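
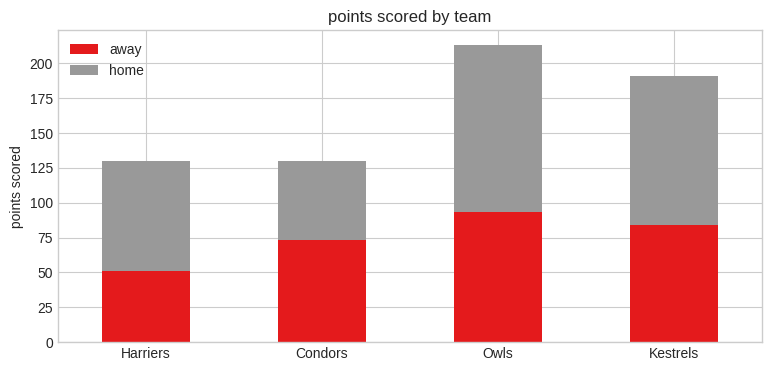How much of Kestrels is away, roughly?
≈ 80

away top ≈ 80, bottom ≈ 0; segment ≈ 80.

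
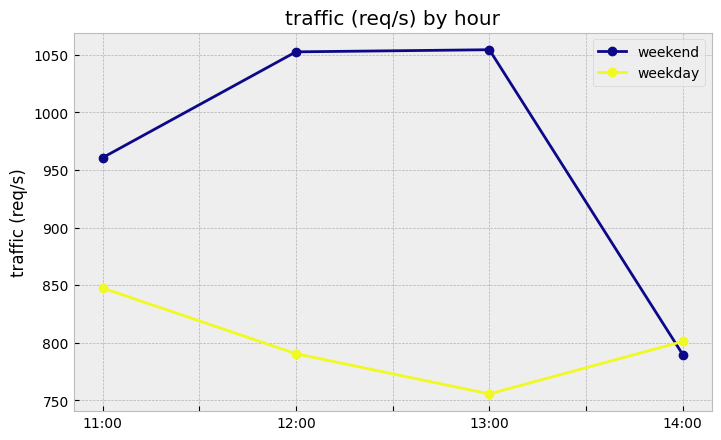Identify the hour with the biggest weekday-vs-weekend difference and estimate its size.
13:00: weekday ≈ 750, weekend ≈ 1050 → gap ≈ 300. Next-largest (12:00) is only ≈ 250.

13:00, ≈ 300 req/s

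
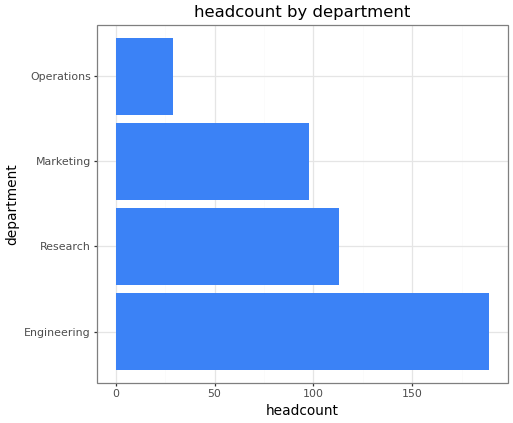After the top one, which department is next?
Research

Top 3: Engineering ≈ 180, Research ≈ 120, Marketing ≈ 100.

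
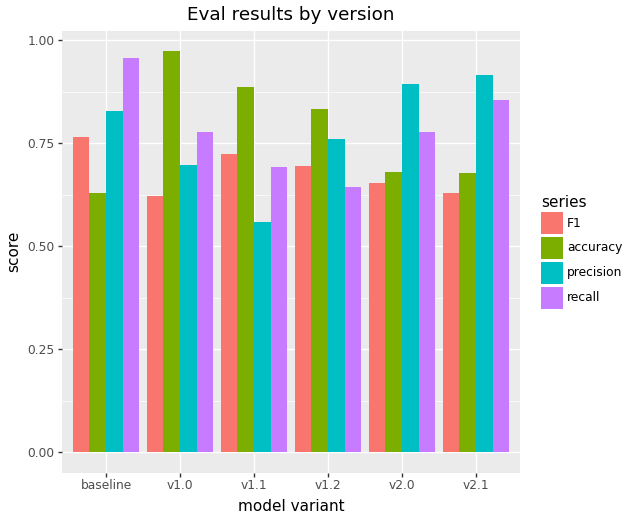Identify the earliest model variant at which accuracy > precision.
baseline: accuracy ≈ 0.6 vs precision ≈ 0.8 (not yet); v1.0: accuracy ≈ 1.0 vs precision ≈ 0.7 (first crossover).

v1.0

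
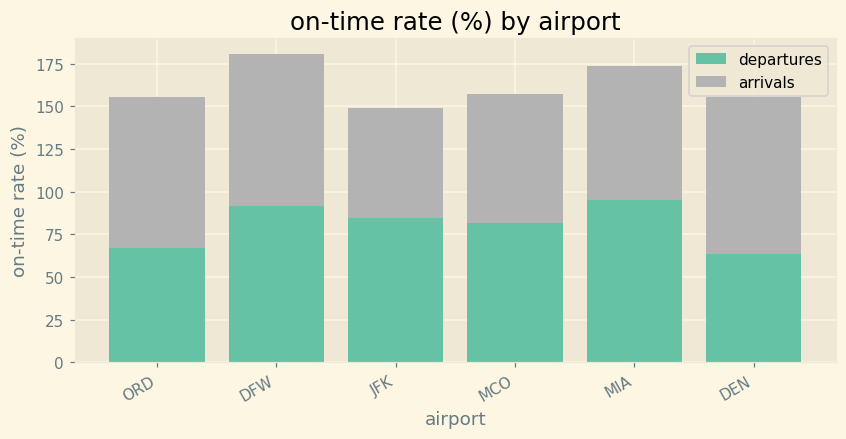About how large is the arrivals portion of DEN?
arrivals top ≈ 160, bottom ≈ 60; segment ≈ 100.

≈ 100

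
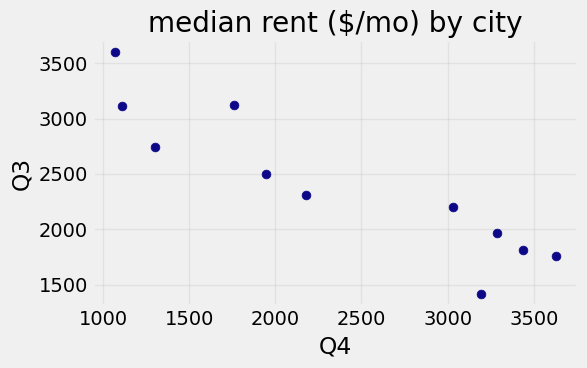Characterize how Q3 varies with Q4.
Points are negatively correlated; strong (|r| ≈ 0.9).

negative, strong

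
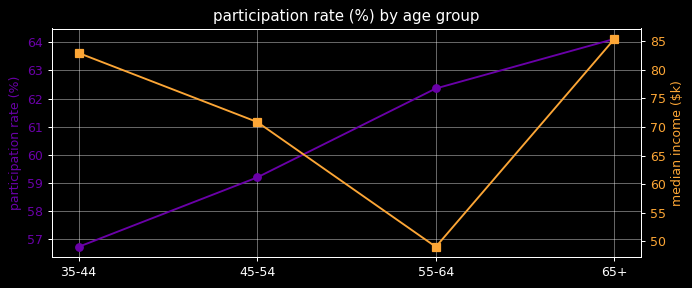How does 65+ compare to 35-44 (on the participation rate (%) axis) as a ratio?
65+ ≈ 64, 35-44 ≈ 57; 64/57 ≈ 1.12.

≈ 1.12×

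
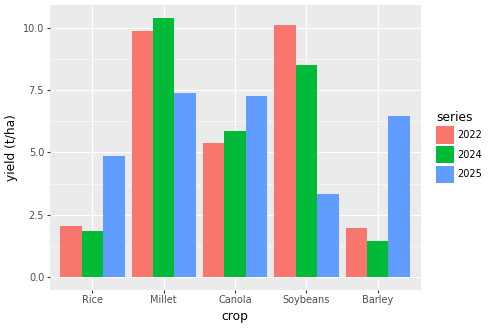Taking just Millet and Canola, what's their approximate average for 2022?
≈ 8

(10 + 5) / 2 ≈ 8.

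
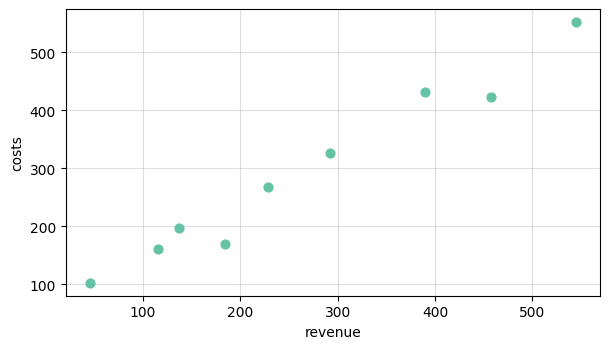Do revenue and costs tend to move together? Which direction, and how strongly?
positive, strong

Points are positively correlated; strong (|r| ≈ 1.0).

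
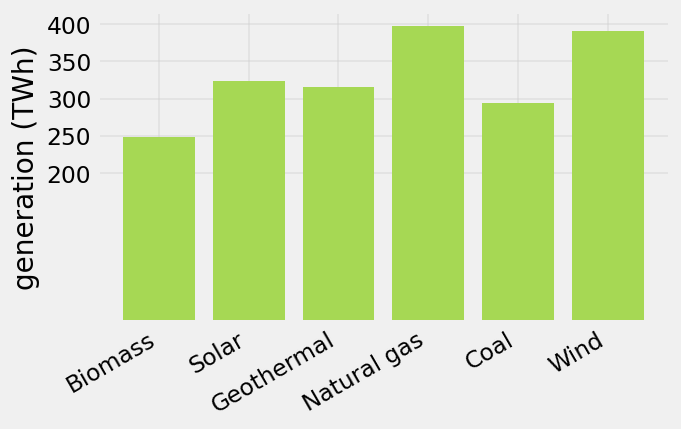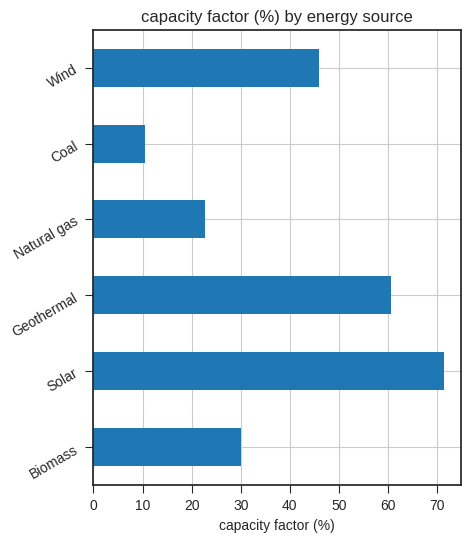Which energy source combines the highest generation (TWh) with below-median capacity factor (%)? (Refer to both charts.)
Natural gas

Chart 2 median capacity factor (%) ≈ 40; below-median energy sources: Biomass, Natural gas, Coal. Among those, Natural gas has the highest generation (TWh) (≈ 400).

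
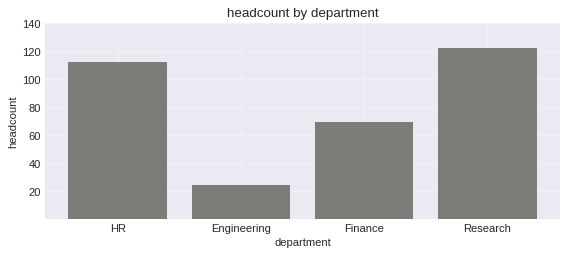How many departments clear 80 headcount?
2

Above 80: HR, Research.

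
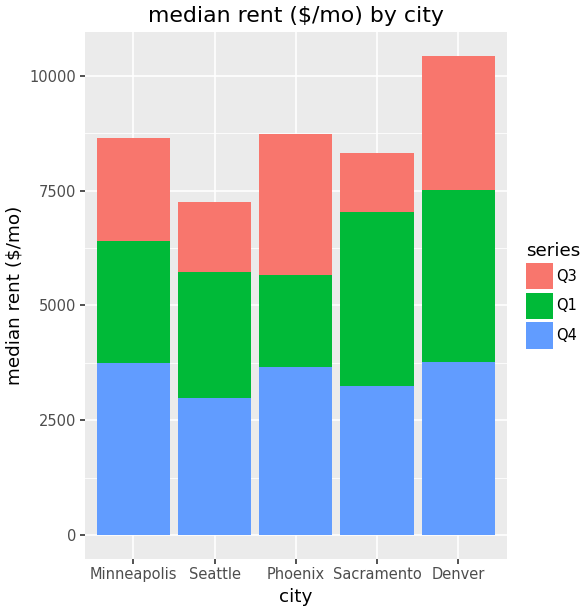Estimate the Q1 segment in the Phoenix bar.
≈ 2000

Q1 top ≈ 6000, bottom ≈ 4000; segment ≈ 2000.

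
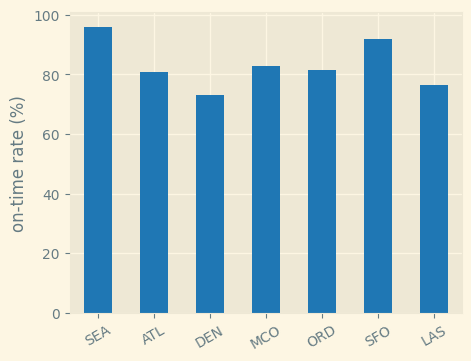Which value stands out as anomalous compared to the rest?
SEA

SEA ≈ 100; the rest sit between ≈ 70 and ≈ 90.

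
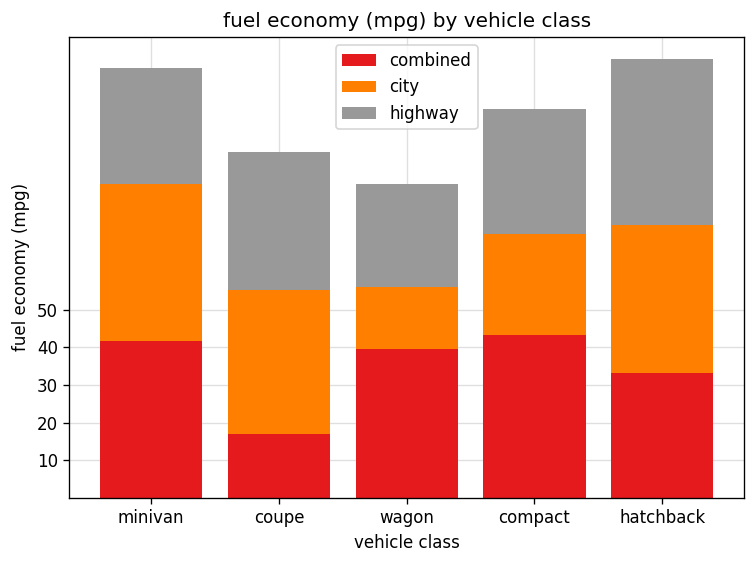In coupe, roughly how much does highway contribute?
highway top ≈ 90, bottom ≈ 60; segment ≈ 30.

≈ 30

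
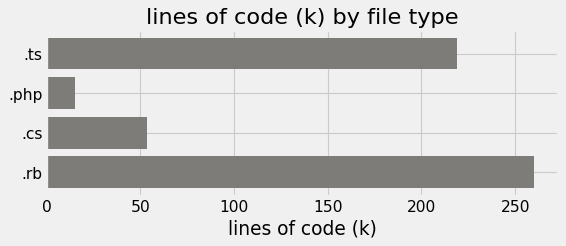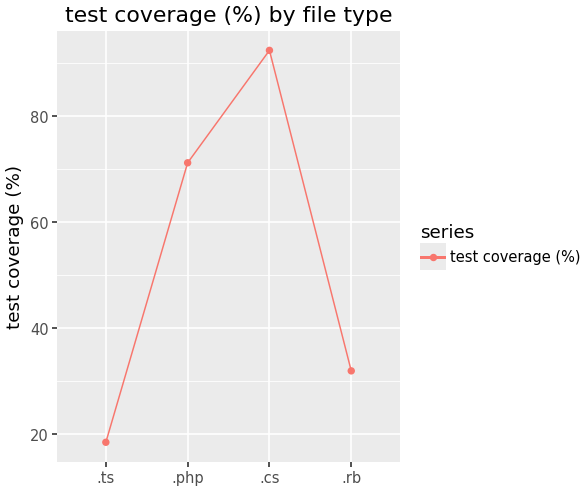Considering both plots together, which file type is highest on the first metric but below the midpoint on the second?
Chart 2 median test coverage (%) ≈ 50; below-median file types: .ts, .rb. Among those, .rb has the highest lines of code (k) (≈ 250).

.rb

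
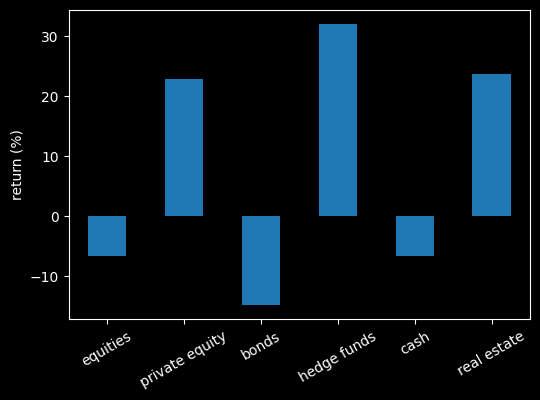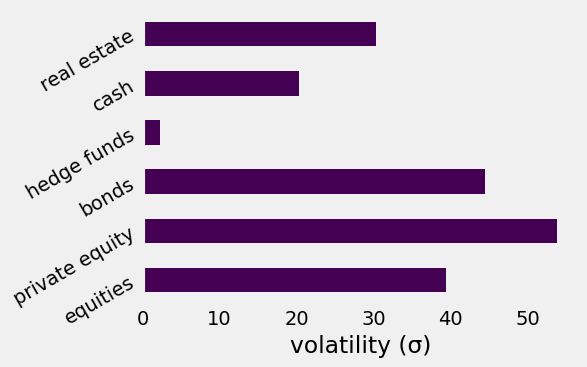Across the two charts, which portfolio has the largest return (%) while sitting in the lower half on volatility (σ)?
Chart 2 median volatility (σ) ≈ 35; below-median portfolios: hedge funds, cash, real estate. Among those, hedge funds has the highest return (%) (≈ 30).

hedge funds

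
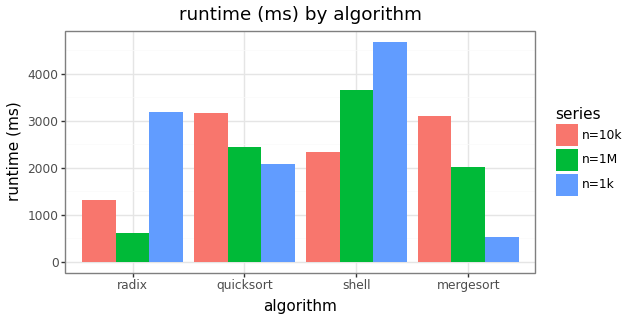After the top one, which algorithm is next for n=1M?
quicksort

Top 3 for n=1M: shell ≈ 3500, quicksort ≈ 2500, mergesort ≈ 2000.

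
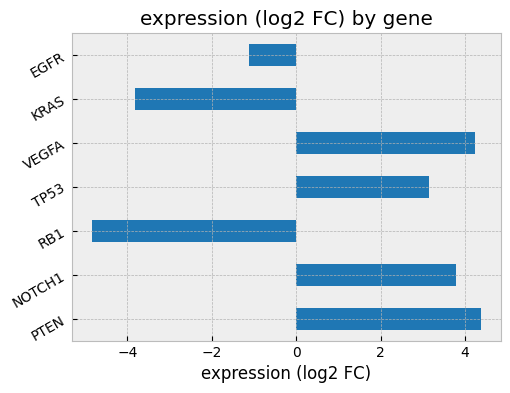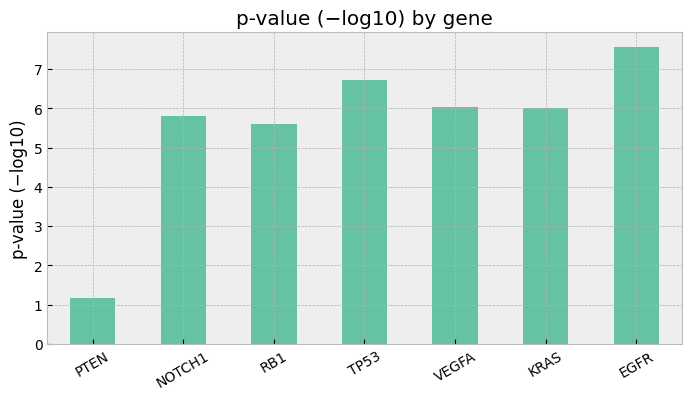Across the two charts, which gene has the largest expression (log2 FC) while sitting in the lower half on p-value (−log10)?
Chart 2 median p-value (−log10) ≈ 6; below-median genes: PTEN, NOTCH1, RB1. Among those, PTEN has the highest expression (log2 FC) (≈ 4.5).

PTEN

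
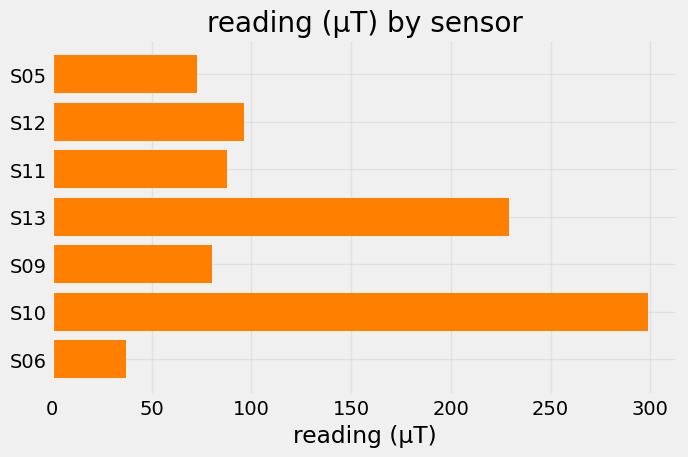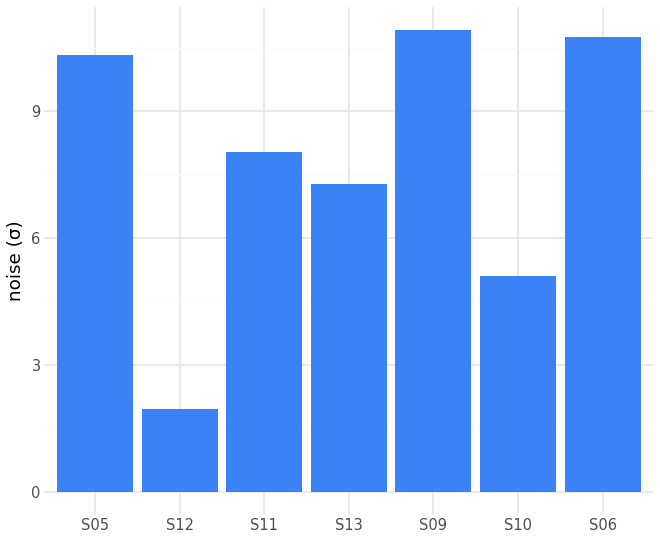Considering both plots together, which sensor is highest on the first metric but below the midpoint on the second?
S10

Chart 2 median noise (σ) ≈ 8; below-median sensors: S12, S13, S10. Among those, S10 has the highest reading (µT) (≈ 300).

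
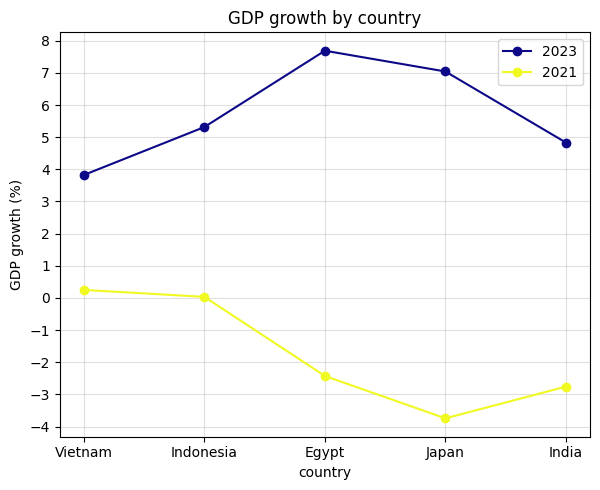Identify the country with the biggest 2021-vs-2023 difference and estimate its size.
Japan, ≈ 11 %

Japan: 2021 ≈ -4, 2023 ≈ 7 → gap ≈ 11. Next-largest (Egypt) is only ≈ 10.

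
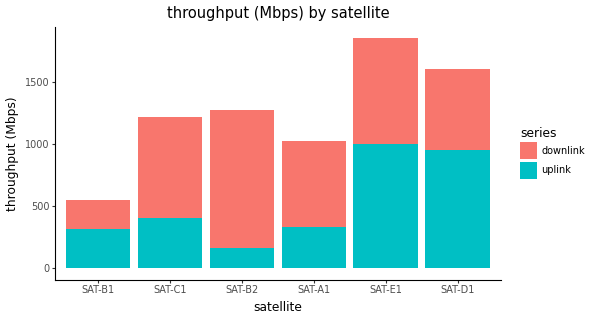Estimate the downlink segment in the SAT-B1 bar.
≈ 200

downlink top ≈ 600, bottom ≈ 400; segment ≈ 200.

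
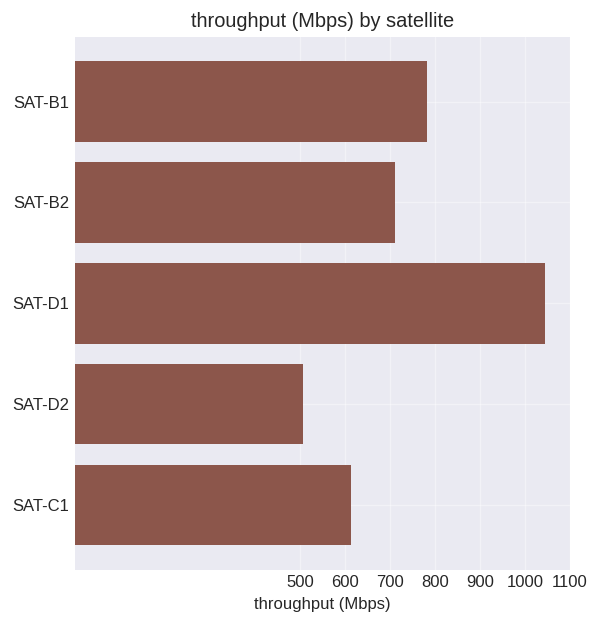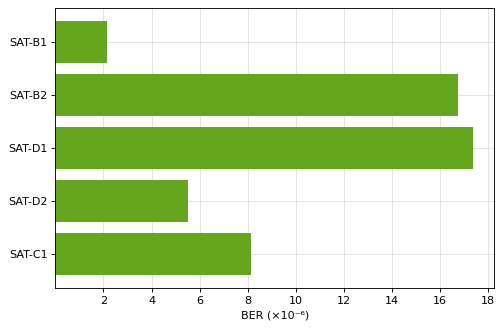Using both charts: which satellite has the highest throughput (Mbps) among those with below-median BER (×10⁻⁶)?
Chart 2 median BER (×10⁻⁶) ≈ 8; below-median satellites: SAT-B1, SAT-D2. Among those, SAT-B1 has the highest throughput (Mbps) (≈ 800).

SAT-B1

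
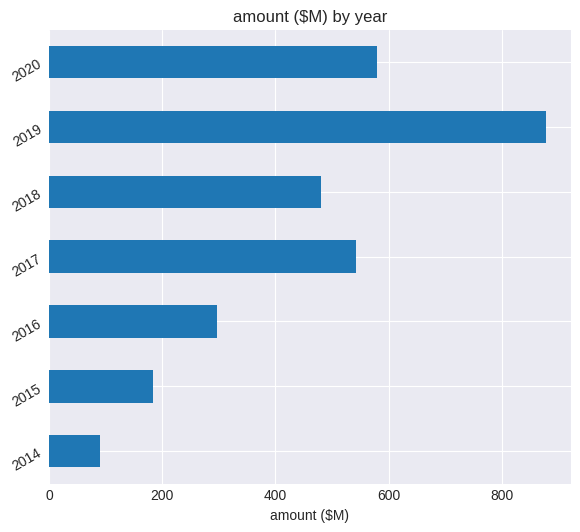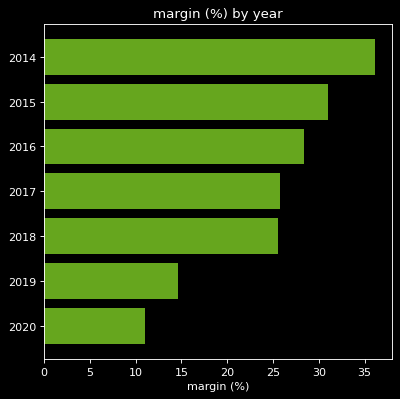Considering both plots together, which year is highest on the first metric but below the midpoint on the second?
2019

Chart 2 median margin (%) ≈ 25; below-median years: 2018, 2019, 2020. Among those, 2019 has the highest amount ($M) (≈ 900).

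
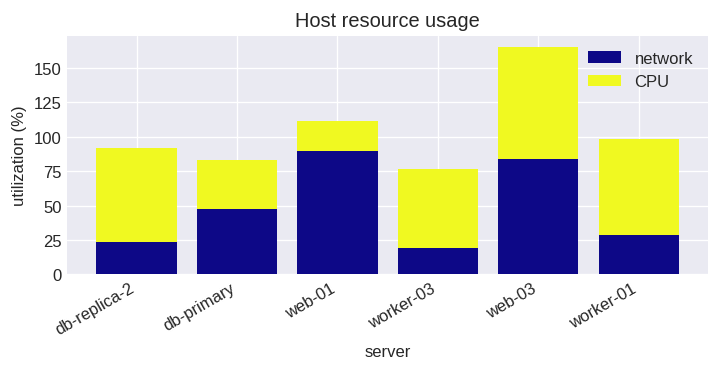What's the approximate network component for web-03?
network top ≈ 80, bottom ≈ 0; segment ≈ 80.

≈ 80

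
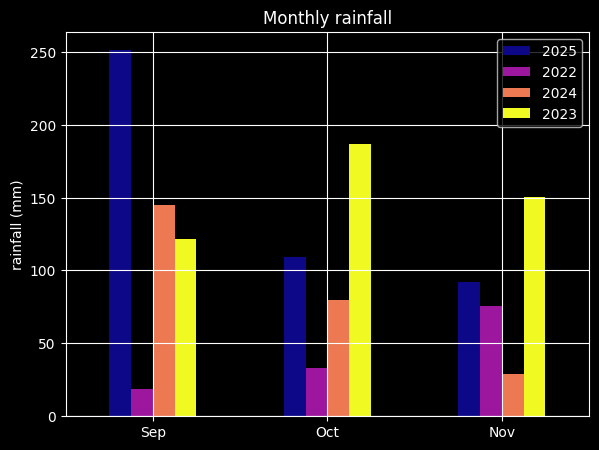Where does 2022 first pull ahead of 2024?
Oct: 2022 ≈ 25 vs 2024 ≈ 75 (not yet); Nov: 2022 ≈ 75 vs 2024 ≈ 25 (first crossover).

Nov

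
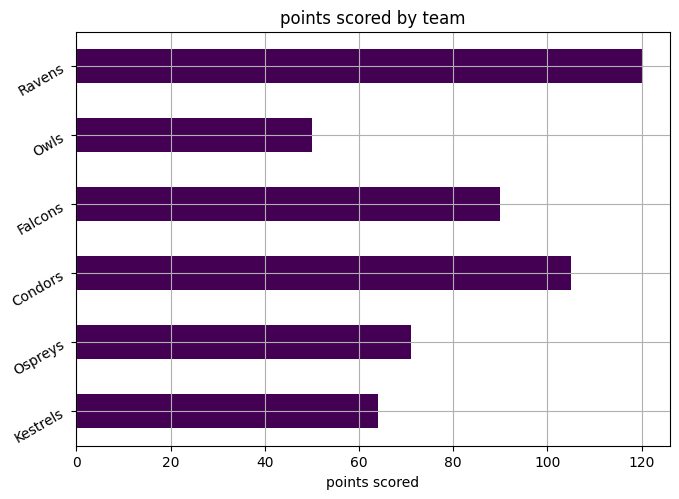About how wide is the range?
Max Ravens ≈ 120, min Owls ≈ 50; range ≈ 70.

≈ 70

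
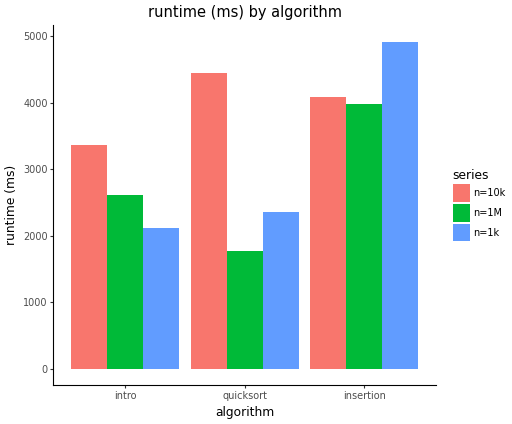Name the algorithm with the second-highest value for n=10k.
insertion

Top 3 for n=10k: quicksort ≈ 4500, insertion ≈ 4000, intro ≈ 3500.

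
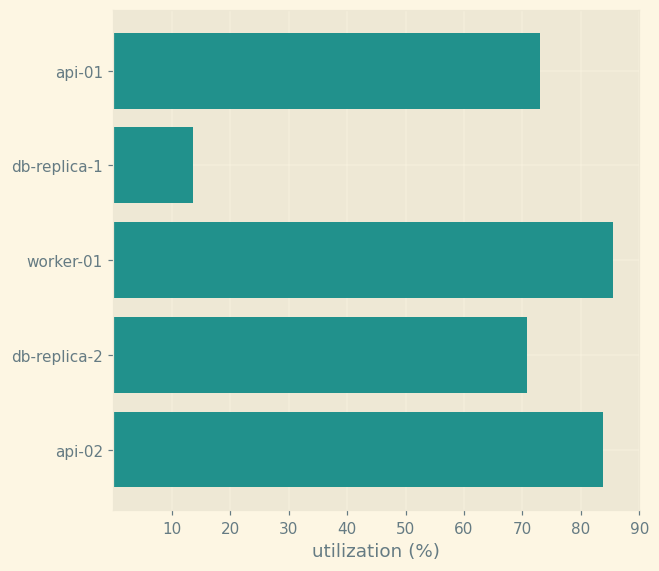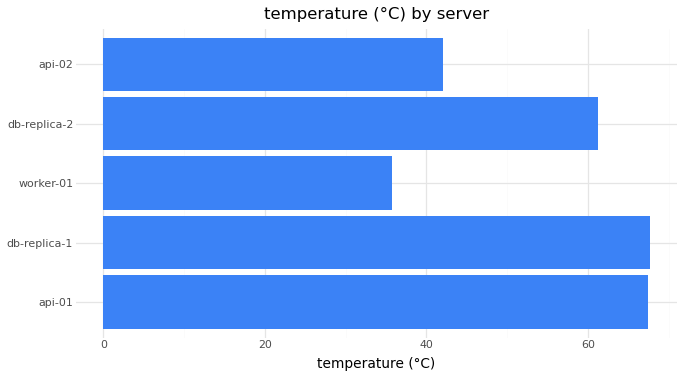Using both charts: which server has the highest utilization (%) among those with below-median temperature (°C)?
worker-01

Chart 2 median temperature (°C) ≈ 60; below-median servers: worker-01, api-02. Among those, worker-01 has the highest utilization (%) (≈ 90).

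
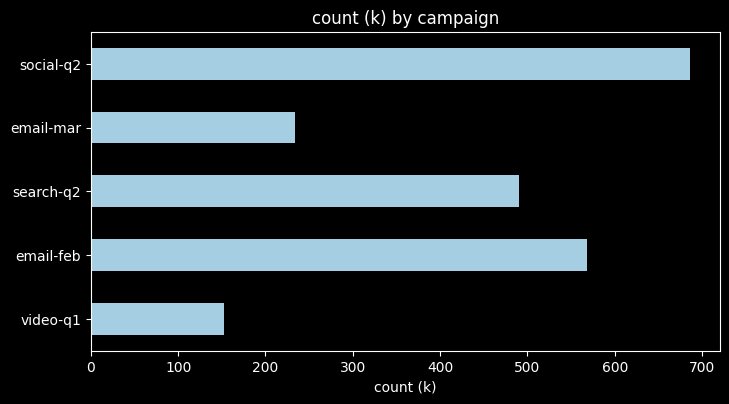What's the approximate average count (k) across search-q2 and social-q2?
(500 + 700) / 2 ≈ 600.

≈ 600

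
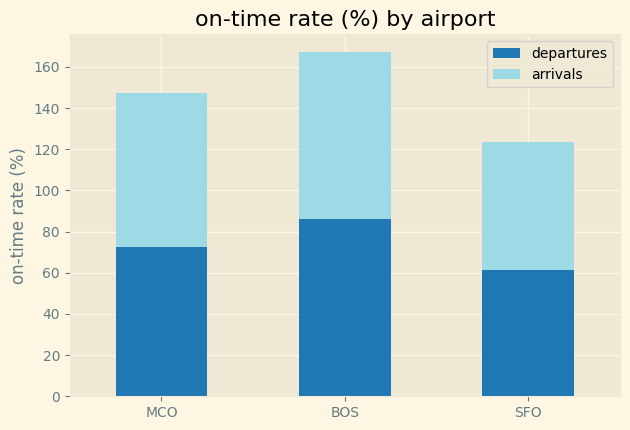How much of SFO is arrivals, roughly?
arrivals top ≈ 120, bottom ≈ 60; segment ≈ 60.

≈ 60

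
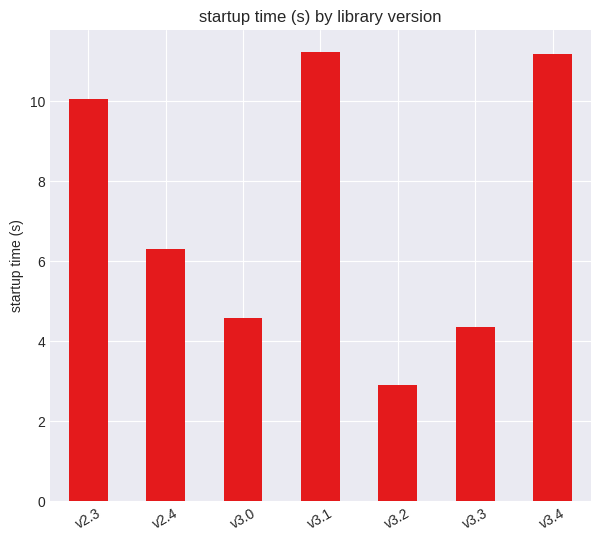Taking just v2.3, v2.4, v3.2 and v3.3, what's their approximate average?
(10 + 6 + 3 + 4) / 4 ≈ 6.

≈ 6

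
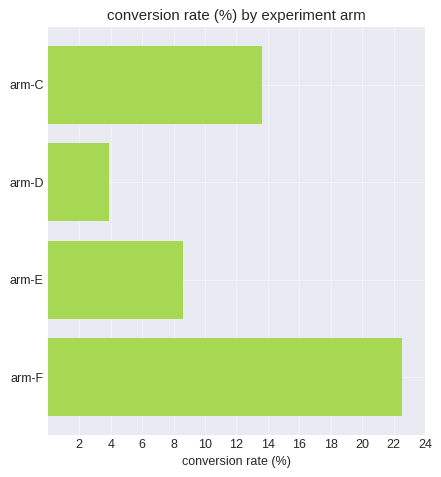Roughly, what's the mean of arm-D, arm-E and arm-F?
(4 + 8 + 22) / 3 ≈ 11.

≈ 11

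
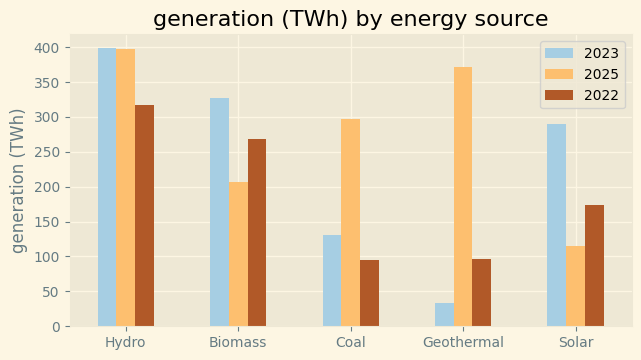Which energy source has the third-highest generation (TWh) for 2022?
Solar

Top 4 for 2022: Hydro ≈ 300, Biomass ≈ 250, Solar ≈ 150, Geothermal ≈ 100.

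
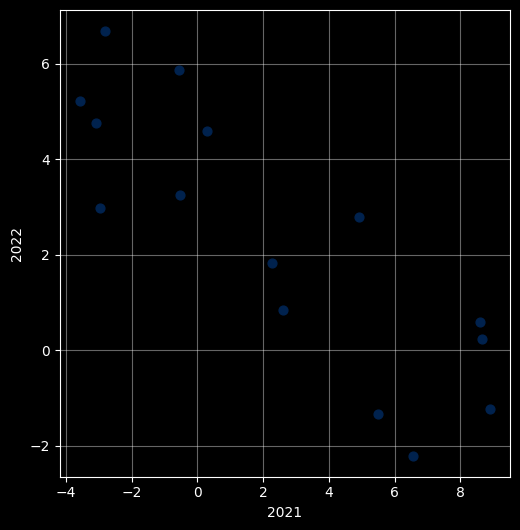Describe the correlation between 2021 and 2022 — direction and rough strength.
Points are negatively correlated; strong (|r| ≈ 0.8).

negative, strong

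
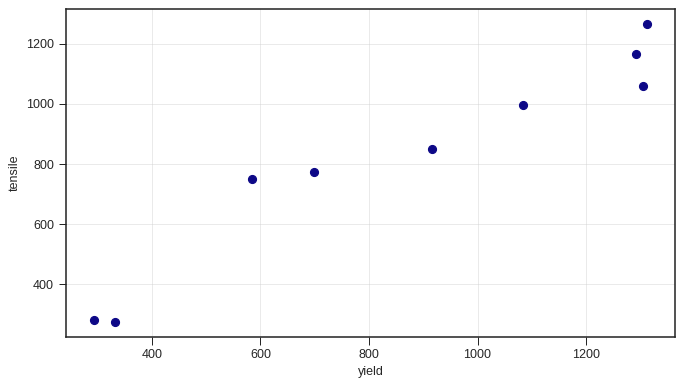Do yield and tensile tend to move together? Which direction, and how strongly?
positive, strong

Points are positively correlated; strong (|r| ≈ 1.0).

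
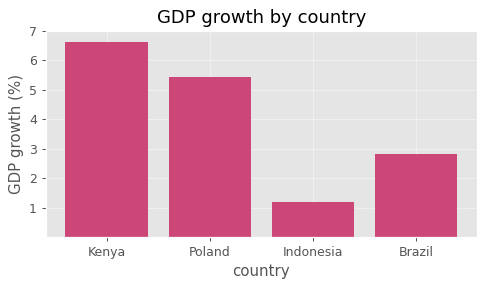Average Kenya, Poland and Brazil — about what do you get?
≈ 5

(7 + 5 + 3) / 3 ≈ 5.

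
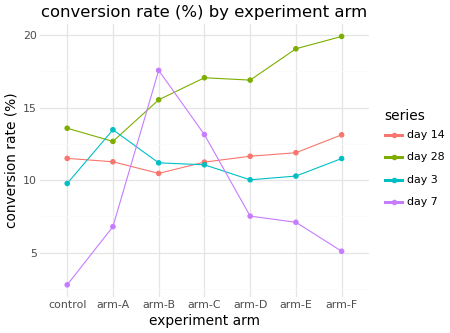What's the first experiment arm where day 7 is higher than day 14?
arm-A: day 7 ≈ 6 vs day 14 ≈ 12 (not yet); arm-B: day 7 ≈ 18 vs day 14 ≈ 10 (first crossover).

arm-B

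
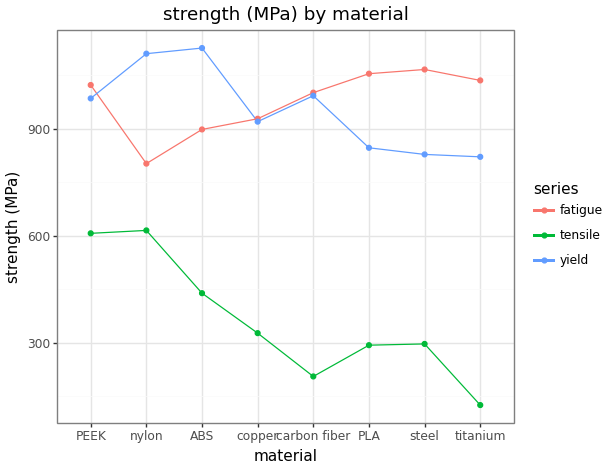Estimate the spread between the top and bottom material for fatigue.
Max steel ≈ 1100, min nylon ≈ 800; range ≈ 300.

≈ 300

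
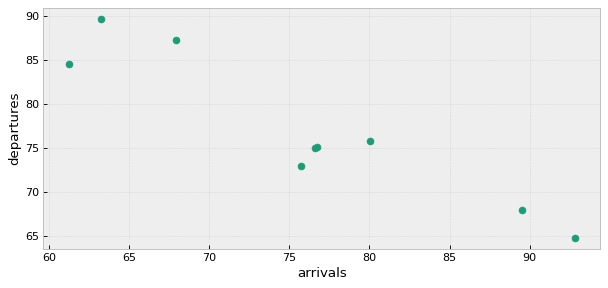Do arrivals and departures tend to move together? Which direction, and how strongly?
negative, strong

Points are negatively correlated; strong (|r| ≈ 0.9).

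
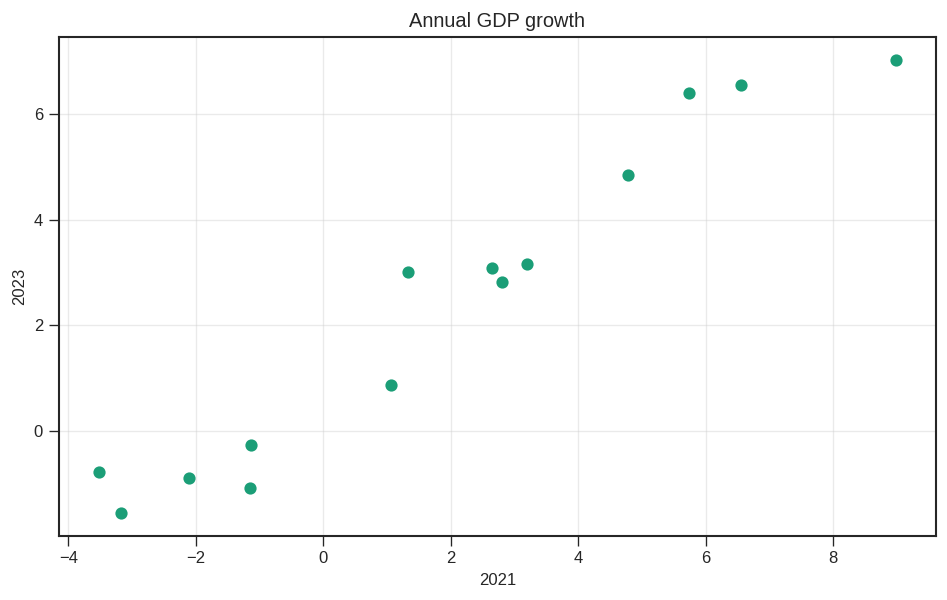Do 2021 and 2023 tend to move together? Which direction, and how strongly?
positive, strong

Points are positively correlated; strong (|r| ≈ 1.0).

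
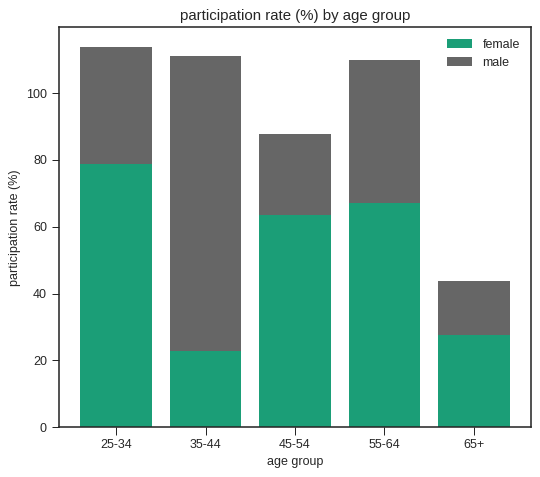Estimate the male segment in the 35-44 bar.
≈ 90

male top ≈ 110, bottom ≈ 20; segment ≈ 90.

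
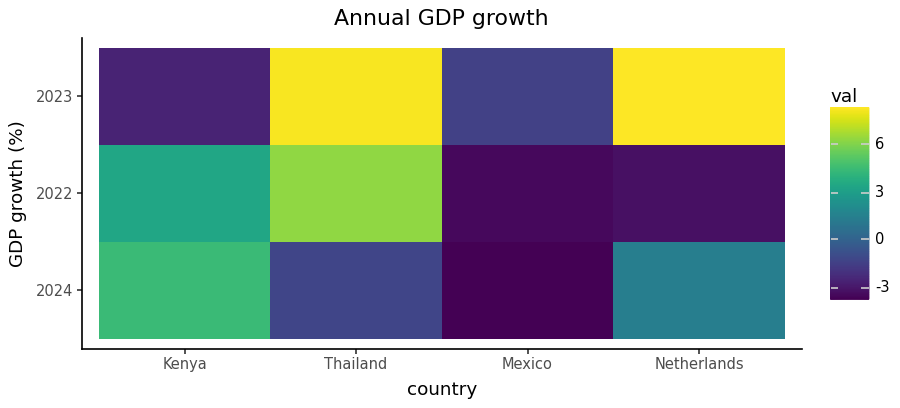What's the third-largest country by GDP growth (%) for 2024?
Top 4 for 2024: Kenya ≈ 4, Netherlands ≈ 2, Thailand ≈ -2, Mexico ≈ -4.

Thailand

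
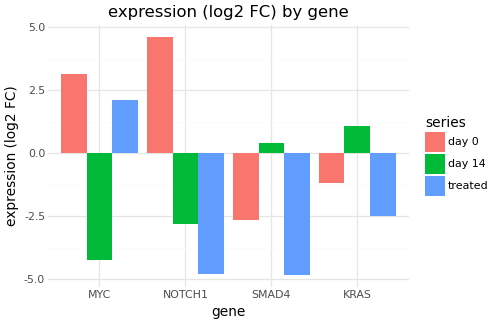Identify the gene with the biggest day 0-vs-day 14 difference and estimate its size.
NOTCH1, ≈ 8 log2 FC

NOTCH1: day 0 ≈ 5, day 14 ≈ -3 → gap ≈ 8. Next-largest (MYC) is only ≈ 7.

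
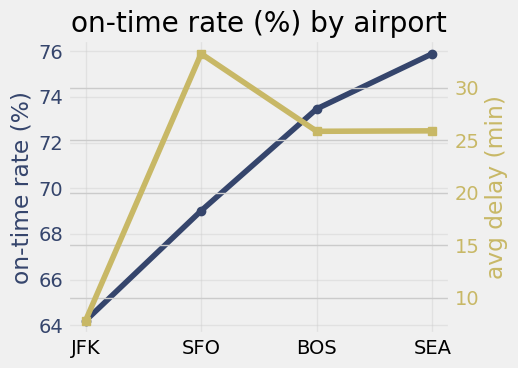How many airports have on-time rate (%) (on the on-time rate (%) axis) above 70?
2

Above 70: BOS, SEA.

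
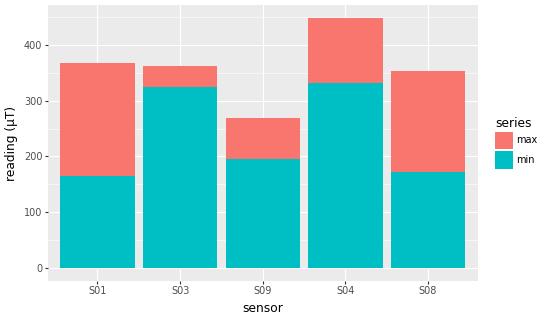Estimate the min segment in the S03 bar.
min top ≈ 300, bottom ≈ 0; segment ≈ 300.

≈ 300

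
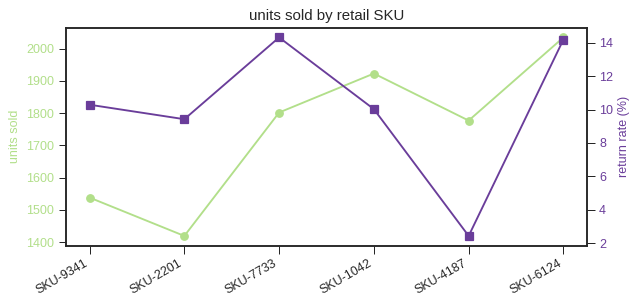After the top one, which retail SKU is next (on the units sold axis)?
SKU-1042

Top 3 (on the units sold axis): SKU-6124 ≈ 2000, SKU-1042 ≈ 1900, SKU-7733 ≈ 1800.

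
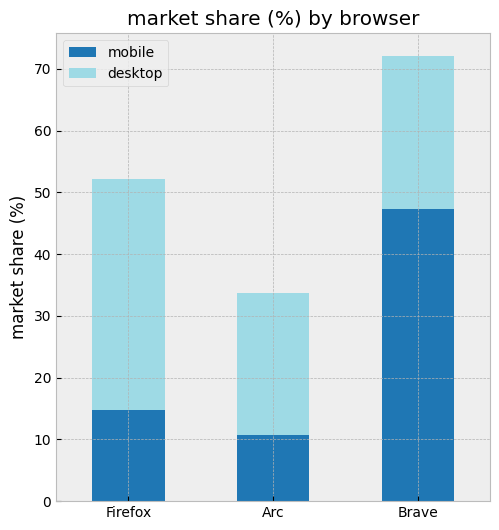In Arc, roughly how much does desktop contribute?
desktop top ≈ 30, bottom ≈ 10; segment ≈ 20.

≈ 20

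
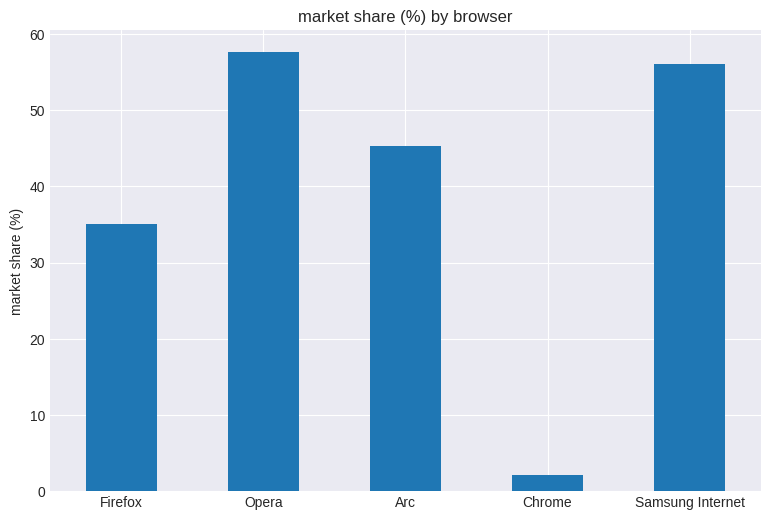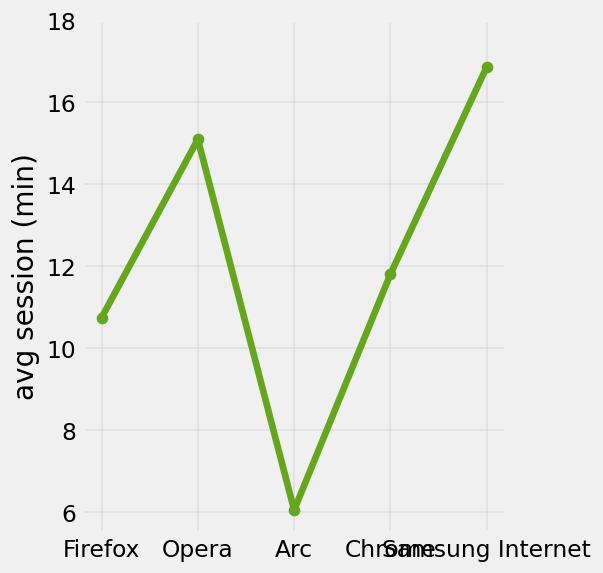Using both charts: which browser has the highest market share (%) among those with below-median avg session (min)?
Arc

Chart 2 median avg session (min) ≈ 12; below-median browsers: Firefox, Arc. Among those, Arc has the highest market share (%) (≈ 50).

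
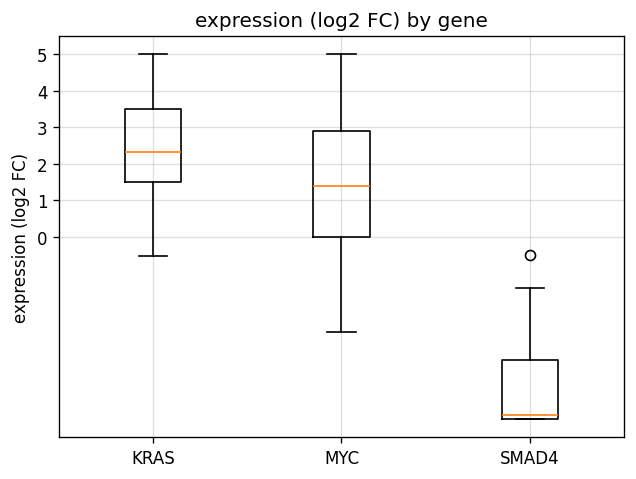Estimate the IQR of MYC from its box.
≈ 3

Q3 ≈ 3, Q1 ≈ 0; IQR ≈ 3.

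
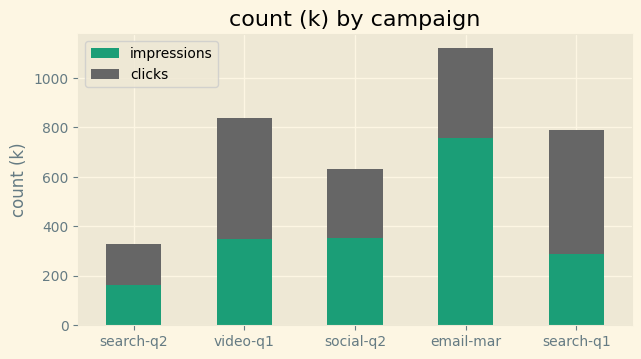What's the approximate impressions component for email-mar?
impressions top ≈ 800, bottom ≈ 0; segment ≈ 800.

≈ 800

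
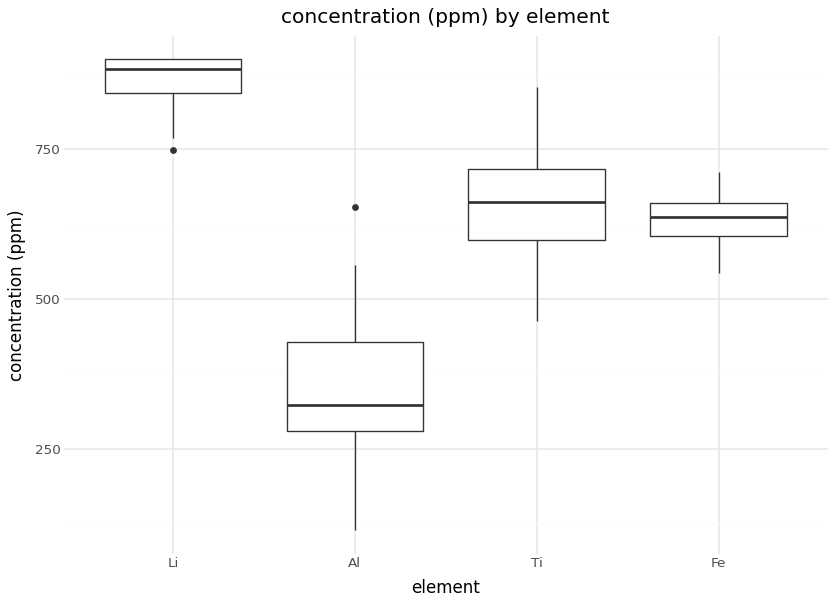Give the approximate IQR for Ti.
Q3 ≈ 700, Q1 ≈ 600; IQR ≈ 100.

≈ 100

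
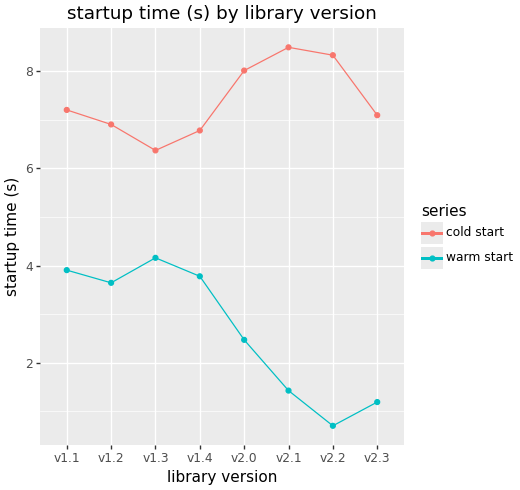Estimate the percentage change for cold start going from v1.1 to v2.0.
v1.1 ≈ 7, v2.0 ≈ 8; (8 − 7) / 7 ≈ +14.3%.

≈ +14.3%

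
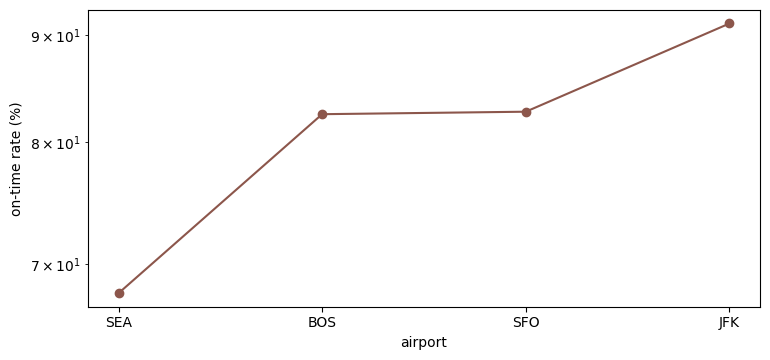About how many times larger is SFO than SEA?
≈ 1.21×

SFO ≈ 82, SEA ≈ 68; 82/68 ≈ 1.21.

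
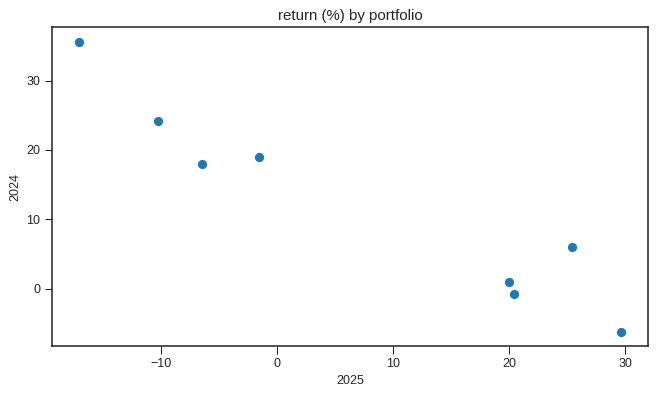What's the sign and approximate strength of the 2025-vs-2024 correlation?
Points are negatively correlated; strong (|r| ≈ 1.0).

negative, strong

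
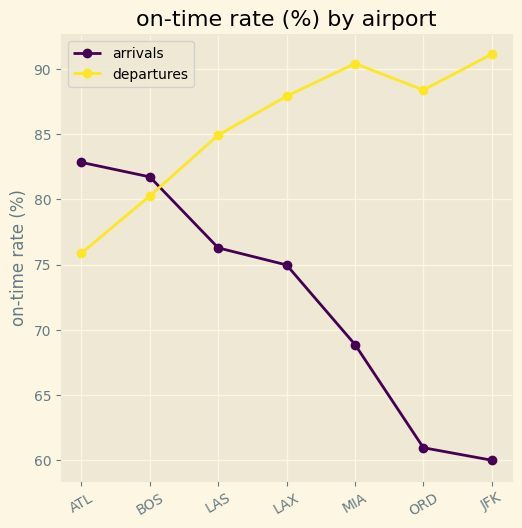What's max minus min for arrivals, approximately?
Max ATL ≈ 85, min JFK ≈ 60; range ≈ 25.

≈ 25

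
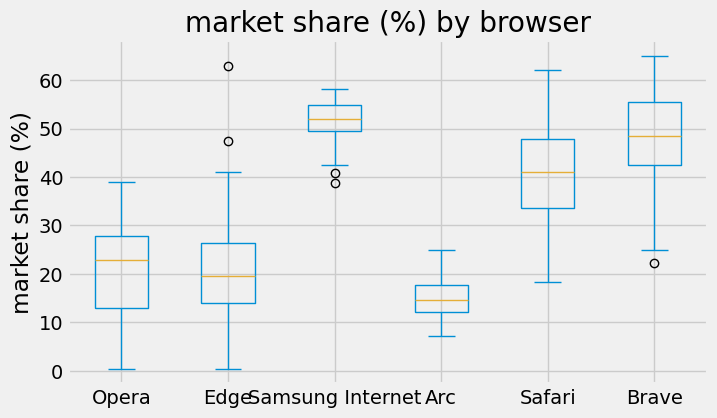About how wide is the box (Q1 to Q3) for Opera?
Q3 ≈ 30, Q1 ≈ 15; IQR ≈ 15.

≈ 15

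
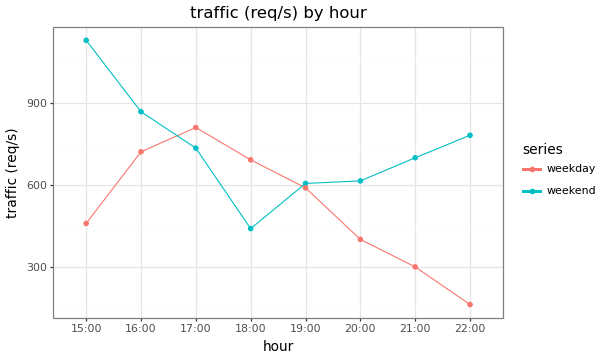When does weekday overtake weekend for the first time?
17:00

16:00: weekday ≈ 700 vs weekend ≈ 900 (not yet); 17:00: weekday ≈ 800 vs weekend ≈ 700 (first crossover).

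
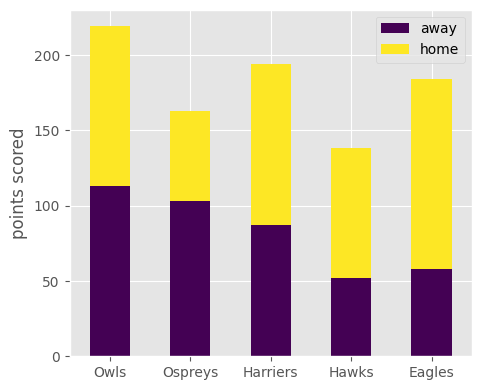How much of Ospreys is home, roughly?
home top ≈ 160, bottom ≈ 100; segment ≈ 60.

≈ 60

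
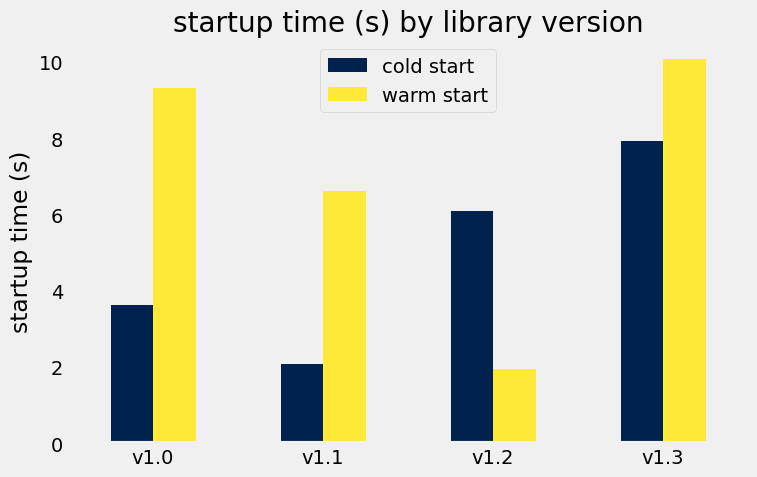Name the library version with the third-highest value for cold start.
Top 4 for cold start: v1.3 ≈ 8, v1.2 ≈ 6, v1.0 ≈ 4, v1.1 ≈ 2.

v1.0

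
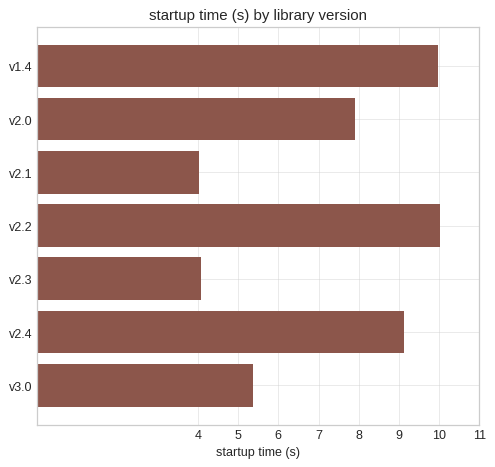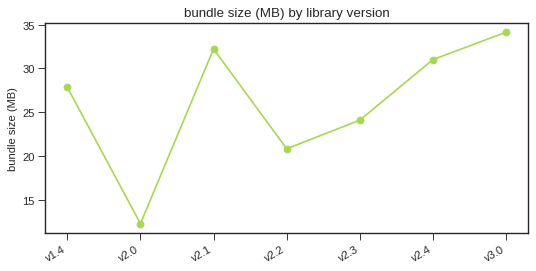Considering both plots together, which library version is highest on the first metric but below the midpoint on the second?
v2.2

Chart 2 median bundle size (MB) ≈ 30; below-median library versions: v2.0, v2.2, v2.3. Among those, v2.2 has the highest startup time (s) (≈ 10).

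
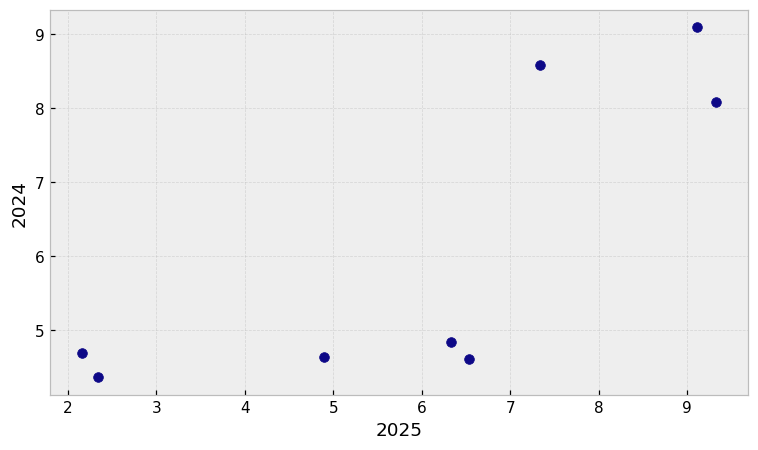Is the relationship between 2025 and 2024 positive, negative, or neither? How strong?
positive, strong

Points are positively correlated; strong (|r| ≈ 0.8).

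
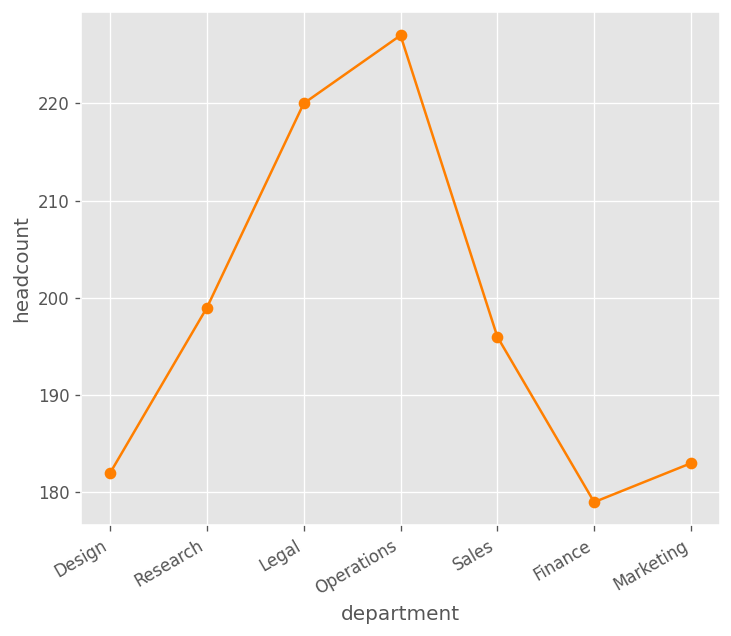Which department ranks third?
Research

Top 4: Operations ≈ 225, Legal ≈ 220, Research ≈ 200, Sales ≈ 195.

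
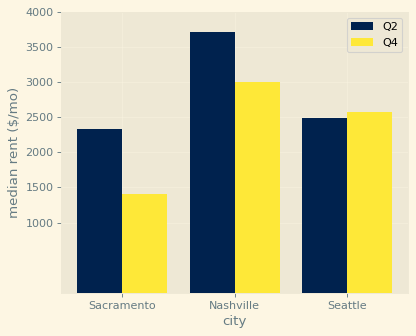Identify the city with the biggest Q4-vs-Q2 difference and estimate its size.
Sacramento, ≈ 1000 $/mo

Sacramento: Q4 ≈ 1500, Q2 ≈ 2500 → gap ≈ 1000. Next-largest (Nashville) is only ≈ 500.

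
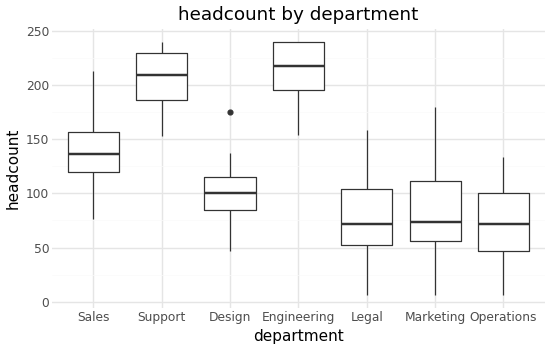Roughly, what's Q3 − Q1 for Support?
≈ 40

Q3 ≈ 220, Q1 ≈ 180; IQR ≈ 40.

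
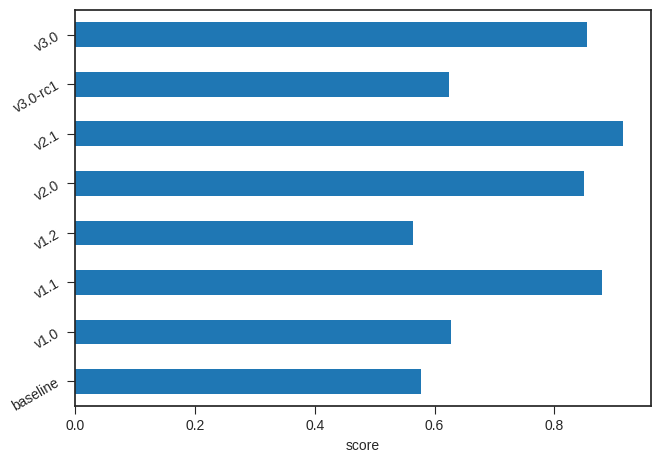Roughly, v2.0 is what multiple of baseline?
v2.0 ≈ 0.8, baseline ≈ 0.6; 0.8/0.6 ≈ 1.33.

≈ 1.33×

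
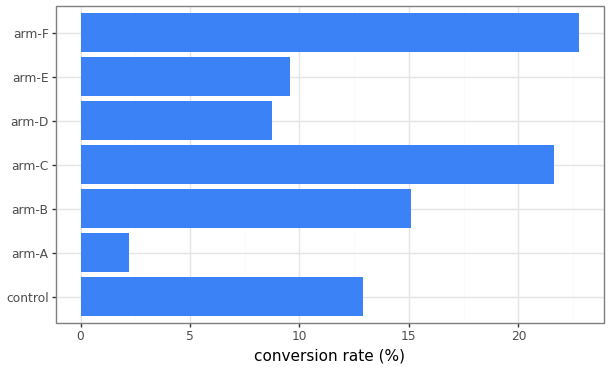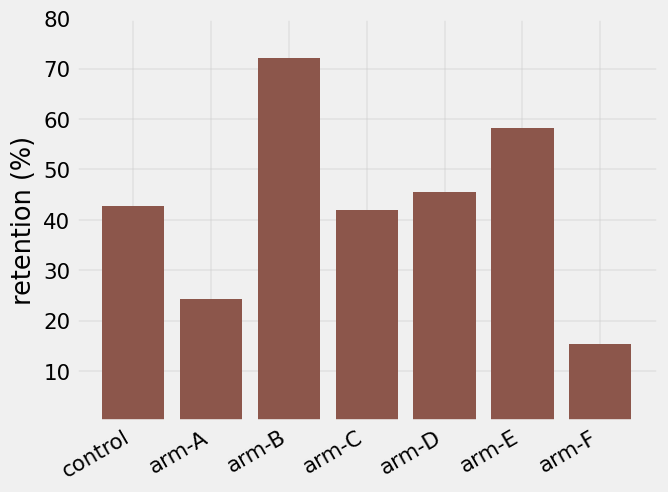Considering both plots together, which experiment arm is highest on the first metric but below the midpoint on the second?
Chart 2 median retention (%) ≈ 40; below-median experiment arms: arm-A, arm-C, arm-F. Among those, arm-F has the highest conversion rate (%) (≈ 25).

arm-F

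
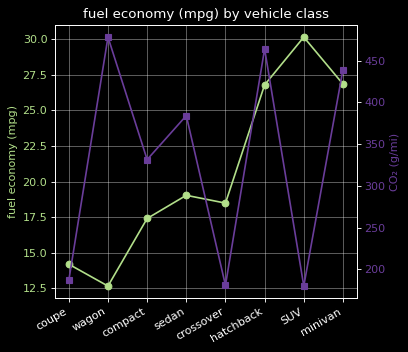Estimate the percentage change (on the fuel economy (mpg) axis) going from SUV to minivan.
SUV ≈ 30, minivan ≈ 26; (26 − 30) / 30 ≈ -13.3%.

≈ -13.3%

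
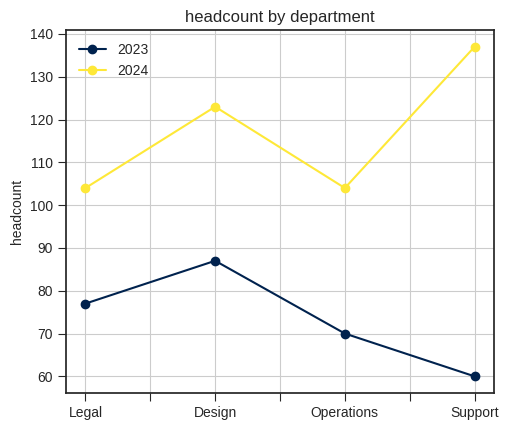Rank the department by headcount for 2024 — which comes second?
Design

Top 3 for 2024: Support ≈ 140, Design ≈ 120, Operations ≈ 100.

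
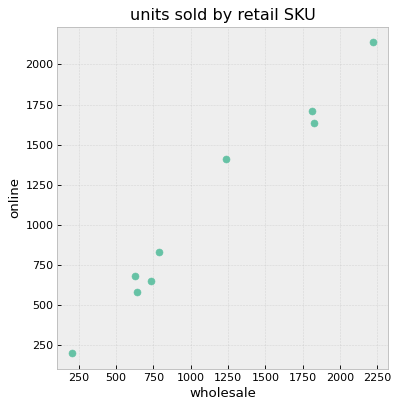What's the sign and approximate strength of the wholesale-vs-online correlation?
positive, strong

Points are positively correlated; strong (|r| ≈ 1.0).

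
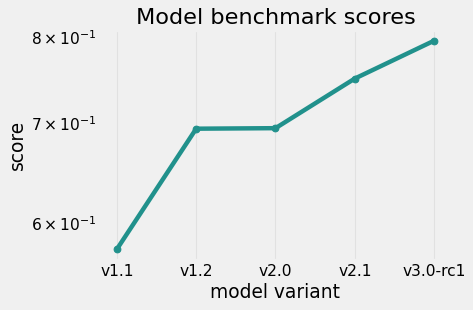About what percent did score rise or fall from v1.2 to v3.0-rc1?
v1.2 ≈ 0.70, v3.0-rc1 ≈ 0.80; (0.80 − 0.70) / 0.70 ≈ +14.3%.

≈ +14.3%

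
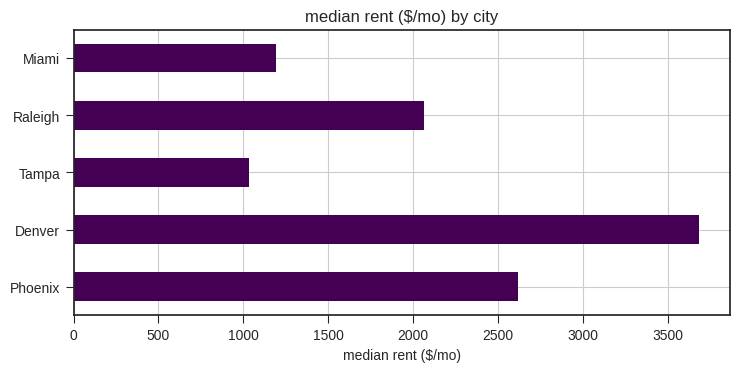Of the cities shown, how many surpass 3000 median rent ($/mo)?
Above 3000: Denver.

1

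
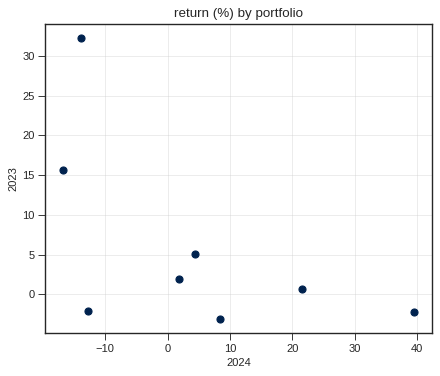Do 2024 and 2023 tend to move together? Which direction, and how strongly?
Points are negatively correlated; moderate (|r| ≈ 0.6).

negative, moderate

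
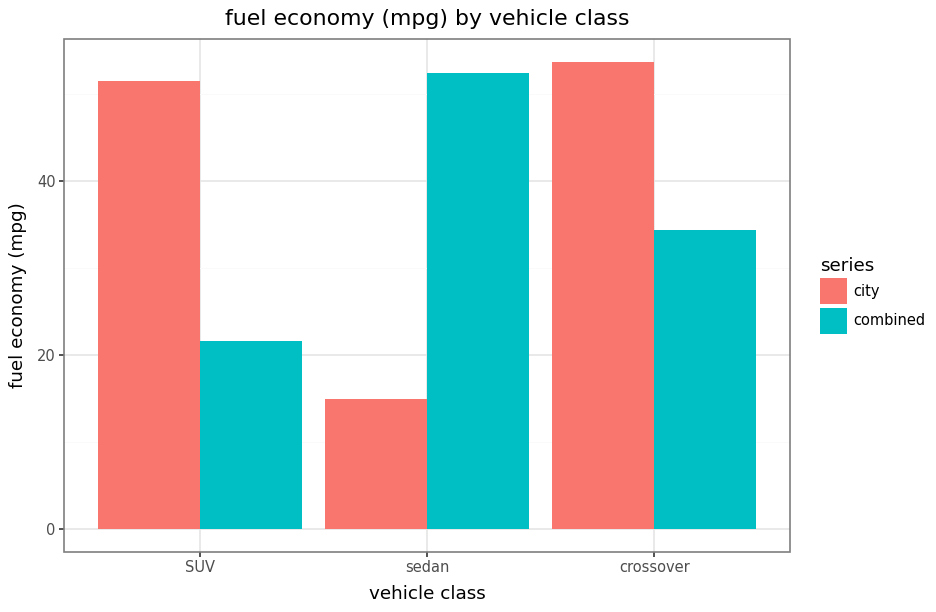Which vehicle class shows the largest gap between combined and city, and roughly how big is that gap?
sedan, ≈ 35 mpg

sedan: combined ≈ 50, city ≈ 15 → gap ≈ 35. Next-largest (SUV) is only ≈ 30.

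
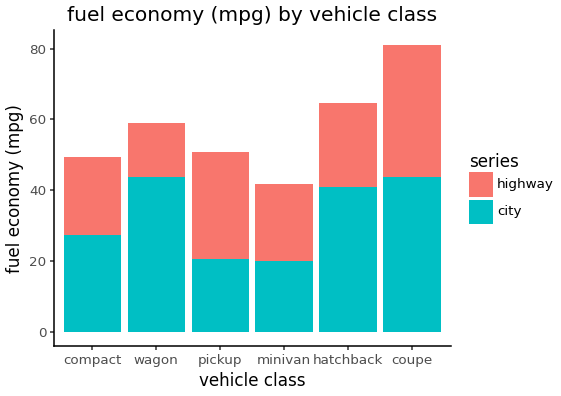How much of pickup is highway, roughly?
≈ 30

highway top ≈ 50, bottom ≈ 20; segment ≈ 30.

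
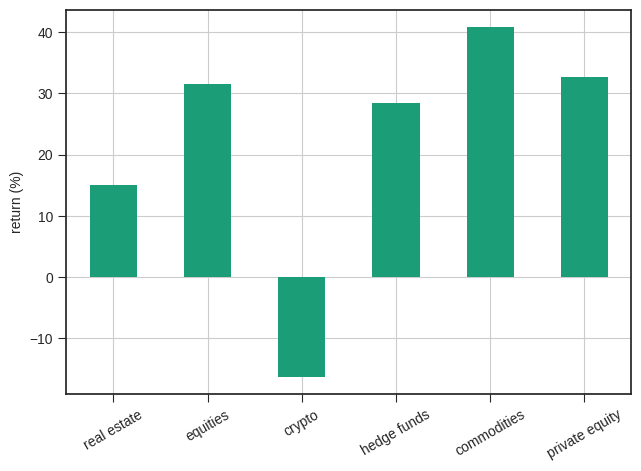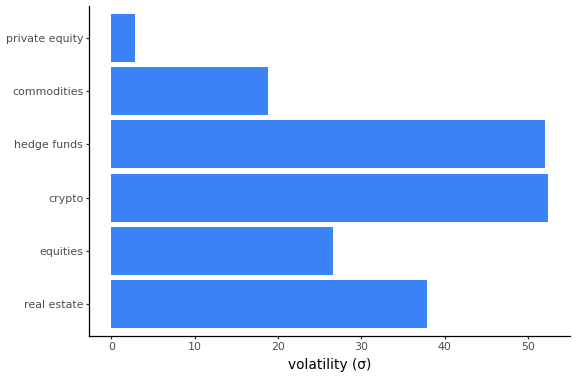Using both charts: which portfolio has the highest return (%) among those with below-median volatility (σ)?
Chart 2 median volatility (σ) ≈ 30; below-median portfolios: equities, commodities, private equity. Among those, commodities has the highest return (%) (≈ 40).

commodities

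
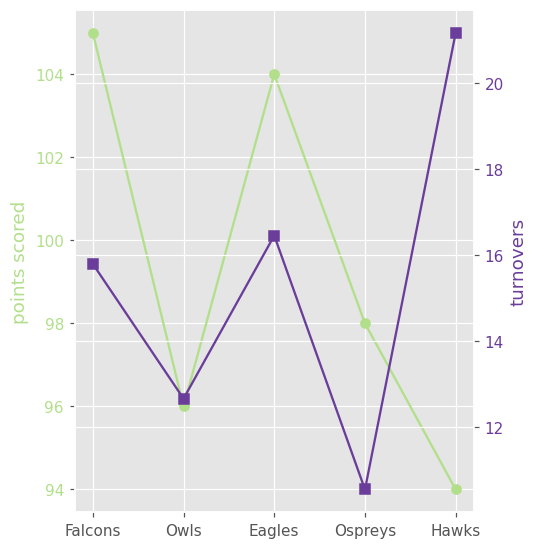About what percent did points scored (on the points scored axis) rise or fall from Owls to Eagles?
≈ +8.3%

Owls ≈ 96, Eagles ≈ 104; (104 − 96) / 96 ≈ +8.3%.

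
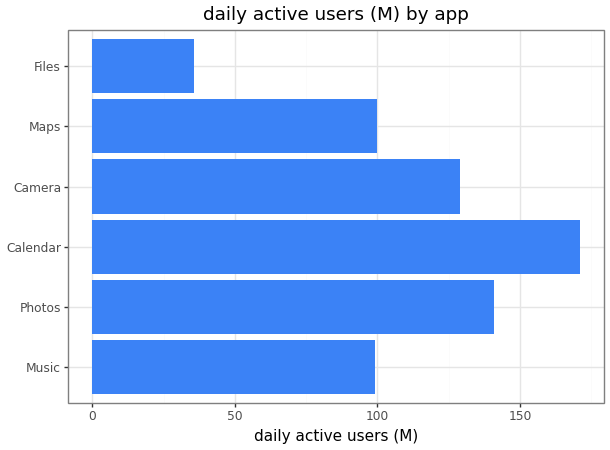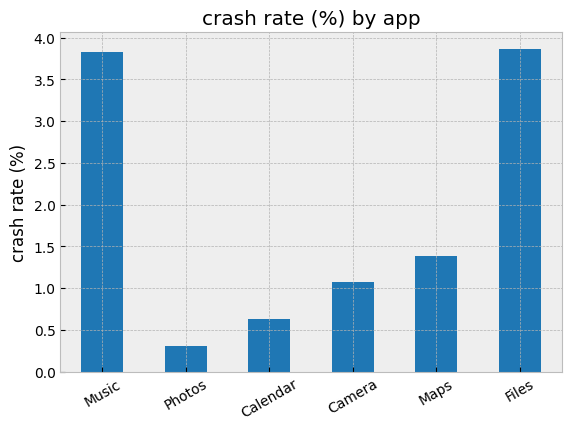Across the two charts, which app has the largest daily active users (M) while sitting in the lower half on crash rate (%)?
Chart 2 median crash rate (%) ≈ 1; below-median apps: Photos, Calendar, Camera. Among those, Calendar has the highest daily active users (M) (≈ 180).

Calendar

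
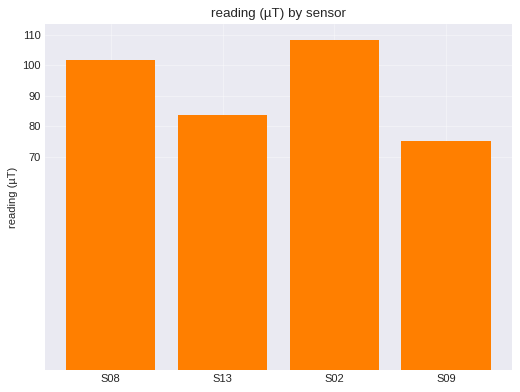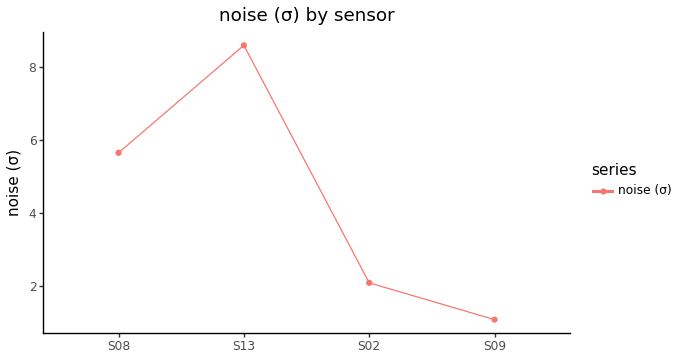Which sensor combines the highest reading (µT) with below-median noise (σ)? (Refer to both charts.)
S02

Chart 2 median noise (σ) ≈ 4; below-median sensors: S02, S09. Among those, S02 has the highest reading (µT) (≈ 110).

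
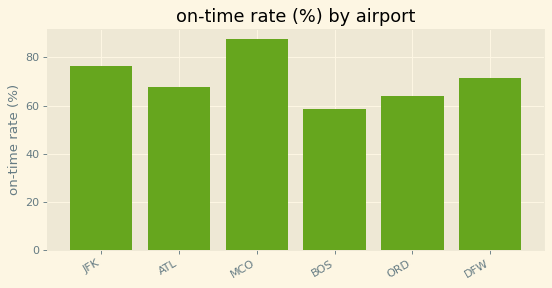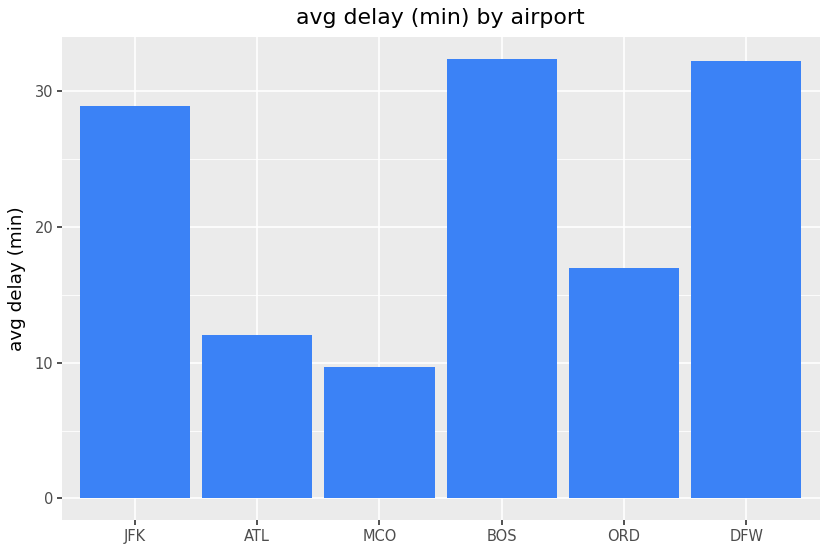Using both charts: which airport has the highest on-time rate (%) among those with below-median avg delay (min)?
MCO

Chart 2 median avg delay (min) ≈ 25; below-median airports: ATL, MCO, ORD. Among those, MCO has the highest on-time rate (%) (≈ 90).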